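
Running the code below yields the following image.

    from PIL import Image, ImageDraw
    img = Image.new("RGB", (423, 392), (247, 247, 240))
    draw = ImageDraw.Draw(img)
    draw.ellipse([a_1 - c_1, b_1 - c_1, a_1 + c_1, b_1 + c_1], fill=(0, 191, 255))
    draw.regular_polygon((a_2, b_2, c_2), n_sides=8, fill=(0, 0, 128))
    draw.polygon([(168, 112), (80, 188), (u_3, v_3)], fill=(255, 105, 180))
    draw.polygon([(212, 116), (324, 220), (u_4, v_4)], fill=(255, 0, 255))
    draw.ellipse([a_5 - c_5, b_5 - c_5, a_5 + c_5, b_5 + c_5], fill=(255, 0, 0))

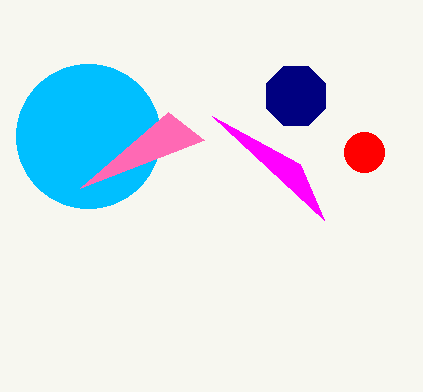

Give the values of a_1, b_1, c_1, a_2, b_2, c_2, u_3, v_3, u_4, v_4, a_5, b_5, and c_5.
a_1 = 88; b_1 = 136; c_1 = 72; a_2 = 296; b_2 = 96; c_2 = 32; u_3 = 204; v_3 = 140; u_4 = 300; v_4 = 164; a_5 = 364; b_5 = 152; c_5 = 20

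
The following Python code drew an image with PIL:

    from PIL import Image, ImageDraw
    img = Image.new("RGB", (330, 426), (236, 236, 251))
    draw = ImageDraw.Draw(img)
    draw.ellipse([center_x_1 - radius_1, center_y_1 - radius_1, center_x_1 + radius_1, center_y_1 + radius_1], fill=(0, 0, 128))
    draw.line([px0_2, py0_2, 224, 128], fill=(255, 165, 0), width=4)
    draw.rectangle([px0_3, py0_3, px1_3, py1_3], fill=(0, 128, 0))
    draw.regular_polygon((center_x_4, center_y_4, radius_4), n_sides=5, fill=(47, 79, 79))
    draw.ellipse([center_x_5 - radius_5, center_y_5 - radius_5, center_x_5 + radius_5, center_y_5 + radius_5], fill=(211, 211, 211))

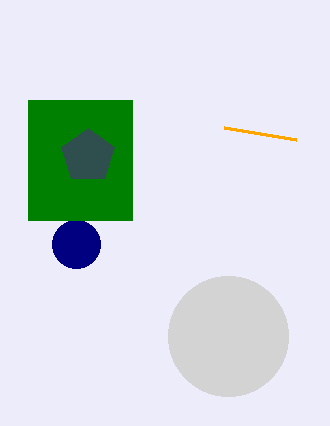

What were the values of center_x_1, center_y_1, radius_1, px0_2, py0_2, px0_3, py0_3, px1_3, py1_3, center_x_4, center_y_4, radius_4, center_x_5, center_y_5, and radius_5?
center_x_1 = 76, center_y_1 = 244, radius_1 = 24, px0_2 = 296, py0_2 = 140, px0_3 = 28, py0_3 = 100, px1_3 = 132, py1_3 = 220, center_x_4 = 88, center_y_4 = 156, radius_4 = 28, center_x_5 = 228, center_y_5 = 336, radius_5 = 60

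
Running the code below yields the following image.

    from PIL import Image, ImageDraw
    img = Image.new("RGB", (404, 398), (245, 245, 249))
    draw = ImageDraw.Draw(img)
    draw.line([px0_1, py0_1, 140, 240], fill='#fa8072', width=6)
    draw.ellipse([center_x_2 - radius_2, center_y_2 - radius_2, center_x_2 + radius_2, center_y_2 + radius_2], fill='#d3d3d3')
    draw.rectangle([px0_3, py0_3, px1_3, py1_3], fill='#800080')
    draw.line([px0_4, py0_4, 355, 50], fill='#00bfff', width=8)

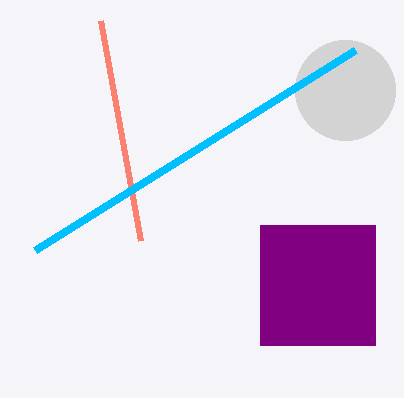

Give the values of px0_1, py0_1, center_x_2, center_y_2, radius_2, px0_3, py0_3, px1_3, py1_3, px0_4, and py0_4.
px0_1 = 100
py0_1 = 20
center_x_2 = 345
center_y_2 = 90
radius_2 = 50
px0_3 = 260
py0_3 = 225
px1_3 = 375
py1_3 = 345
px0_4 = 35
py0_4 = 250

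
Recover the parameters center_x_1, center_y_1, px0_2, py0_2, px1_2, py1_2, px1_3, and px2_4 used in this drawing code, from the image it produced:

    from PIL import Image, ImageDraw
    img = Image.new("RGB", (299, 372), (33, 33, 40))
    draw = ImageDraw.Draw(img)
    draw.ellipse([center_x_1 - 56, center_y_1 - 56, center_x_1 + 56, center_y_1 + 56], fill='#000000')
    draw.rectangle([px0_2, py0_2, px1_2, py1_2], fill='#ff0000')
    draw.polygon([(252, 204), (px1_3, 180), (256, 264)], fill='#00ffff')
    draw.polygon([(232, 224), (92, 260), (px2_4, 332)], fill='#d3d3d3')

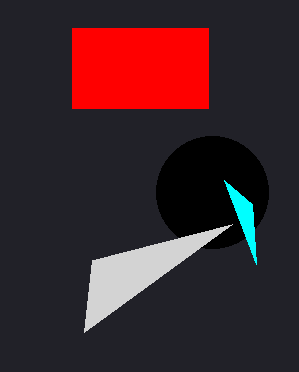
center_x_1 = 212
center_y_1 = 192
px0_2 = 72
py0_2 = 28
px1_2 = 208
py1_2 = 108
px1_3 = 224
px2_4 = 84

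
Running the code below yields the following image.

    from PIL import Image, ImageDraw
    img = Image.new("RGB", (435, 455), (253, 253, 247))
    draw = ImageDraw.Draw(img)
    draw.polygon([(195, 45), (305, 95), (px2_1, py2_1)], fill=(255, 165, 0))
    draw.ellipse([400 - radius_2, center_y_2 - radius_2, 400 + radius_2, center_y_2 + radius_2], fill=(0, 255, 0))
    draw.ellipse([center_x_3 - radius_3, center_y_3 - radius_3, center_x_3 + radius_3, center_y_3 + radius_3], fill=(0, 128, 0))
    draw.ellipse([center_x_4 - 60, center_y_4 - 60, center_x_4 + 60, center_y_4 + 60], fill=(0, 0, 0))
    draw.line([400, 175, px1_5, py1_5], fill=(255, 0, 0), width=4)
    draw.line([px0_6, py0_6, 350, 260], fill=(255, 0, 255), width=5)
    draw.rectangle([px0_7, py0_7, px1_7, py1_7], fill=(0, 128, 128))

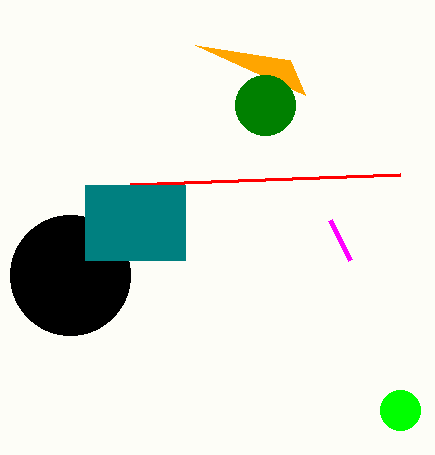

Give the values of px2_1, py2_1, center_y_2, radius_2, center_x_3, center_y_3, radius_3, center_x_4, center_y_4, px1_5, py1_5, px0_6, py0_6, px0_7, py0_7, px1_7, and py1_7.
px2_1 = 290, py2_1 = 60, center_y_2 = 410, radius_2 = 20, center_x_3 = 265, center_y_3 = 105, radius_3 = 30, center_x_4 = 70, center_y_4 = 275, px1_5 = 130, py1_5 = 185, px0_6 = 330, py0_6 = 220, px0_7 = 85, py0_7 = 185, px1_7 = 185, py1_7 = 260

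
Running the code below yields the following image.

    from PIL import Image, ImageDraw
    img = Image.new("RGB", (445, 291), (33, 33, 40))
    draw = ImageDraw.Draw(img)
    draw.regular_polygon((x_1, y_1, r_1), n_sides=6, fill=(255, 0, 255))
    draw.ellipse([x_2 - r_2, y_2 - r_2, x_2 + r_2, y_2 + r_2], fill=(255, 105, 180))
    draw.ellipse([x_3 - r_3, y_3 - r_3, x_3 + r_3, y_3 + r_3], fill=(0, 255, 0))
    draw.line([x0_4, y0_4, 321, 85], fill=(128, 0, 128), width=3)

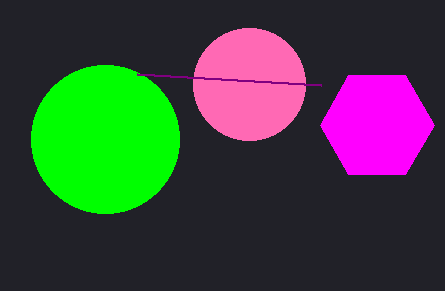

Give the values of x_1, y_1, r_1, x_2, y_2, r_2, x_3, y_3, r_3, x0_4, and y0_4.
x_1 = 377, y_1 = 125, r_1 = 57, x_2 = 249, y_2 = 84, r_2 = 56, x_3 = 105, y_3 = 139, r_3 = 74, x0_4 = 137, y0_4 = 74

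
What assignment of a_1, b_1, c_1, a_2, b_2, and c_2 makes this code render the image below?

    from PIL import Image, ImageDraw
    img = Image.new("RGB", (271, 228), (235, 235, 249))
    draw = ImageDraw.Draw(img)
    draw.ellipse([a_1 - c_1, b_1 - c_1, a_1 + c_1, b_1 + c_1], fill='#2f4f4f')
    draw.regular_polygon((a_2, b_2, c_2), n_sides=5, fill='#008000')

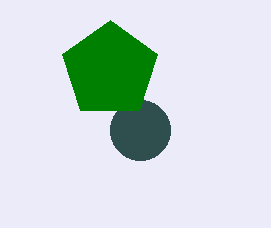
a_1 = 140
b_1 = 130
c_1 = 30
a_2 = 110
b_2 = 70
c_2 = 50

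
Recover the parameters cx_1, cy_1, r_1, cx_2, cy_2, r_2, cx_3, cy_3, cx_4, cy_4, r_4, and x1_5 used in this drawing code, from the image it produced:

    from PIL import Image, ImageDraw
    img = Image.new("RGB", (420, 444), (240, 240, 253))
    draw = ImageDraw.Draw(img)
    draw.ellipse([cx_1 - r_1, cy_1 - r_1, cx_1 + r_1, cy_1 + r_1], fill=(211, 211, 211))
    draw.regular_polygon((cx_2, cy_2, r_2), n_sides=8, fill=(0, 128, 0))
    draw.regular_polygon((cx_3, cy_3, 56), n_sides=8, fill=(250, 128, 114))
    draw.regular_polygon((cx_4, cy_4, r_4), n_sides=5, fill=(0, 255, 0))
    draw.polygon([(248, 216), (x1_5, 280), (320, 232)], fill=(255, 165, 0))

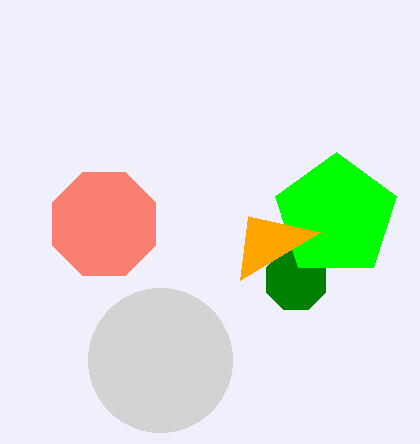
cx_1 = 160; cy_1 = 360; r_1 = 72; cx_2 = 296; cy_2 = 280; r_2 = 32; cx_3 = 104; cy_3 = 224; cx_4 = 336; cy_4 = 216; r_4 = 64; x1_5 = 240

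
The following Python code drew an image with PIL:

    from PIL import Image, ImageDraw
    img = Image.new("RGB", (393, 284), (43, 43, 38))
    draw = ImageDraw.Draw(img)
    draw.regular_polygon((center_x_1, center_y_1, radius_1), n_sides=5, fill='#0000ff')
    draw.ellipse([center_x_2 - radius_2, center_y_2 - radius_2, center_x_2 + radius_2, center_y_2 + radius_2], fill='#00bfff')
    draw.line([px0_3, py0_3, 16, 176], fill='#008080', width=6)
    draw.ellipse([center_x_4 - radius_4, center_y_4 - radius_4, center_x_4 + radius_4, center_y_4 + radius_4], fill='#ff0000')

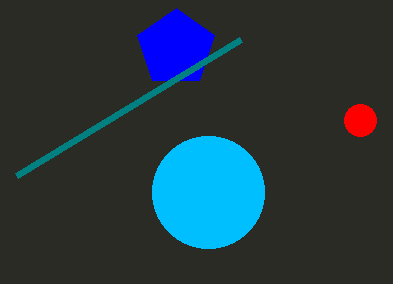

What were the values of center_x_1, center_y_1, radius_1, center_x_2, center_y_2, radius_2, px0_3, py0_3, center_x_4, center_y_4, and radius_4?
center_x_1 = 176
center_y_1 = 48
radius_1 = 40
center_x_2 = 208
center_y_2 = 192
radius_2 = 56
px0_3 = 240
py0_3 = 40
center_x_4 = 360
center_y_4 = 120
radius_4 = 16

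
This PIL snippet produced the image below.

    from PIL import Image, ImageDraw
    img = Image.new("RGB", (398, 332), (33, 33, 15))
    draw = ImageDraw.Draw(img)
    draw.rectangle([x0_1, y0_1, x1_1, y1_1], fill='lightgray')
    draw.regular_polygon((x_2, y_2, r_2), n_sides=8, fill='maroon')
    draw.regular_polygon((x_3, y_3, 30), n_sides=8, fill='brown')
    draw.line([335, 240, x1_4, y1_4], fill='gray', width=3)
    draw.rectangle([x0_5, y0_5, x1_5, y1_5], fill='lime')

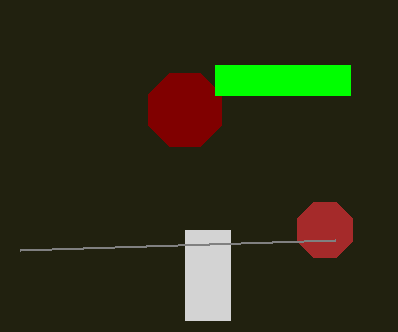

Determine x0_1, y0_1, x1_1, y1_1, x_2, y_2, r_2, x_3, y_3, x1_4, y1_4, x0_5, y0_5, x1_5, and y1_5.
x0_1 = 185
y0_1 = 230
x1_1 = 230
y1_1 = 320
x_2 = 185
y_2 = 110
r_2 = 40
x_3 = 325
y_3 = 230
x1_4 = 20
y1_4 = 250
x0_5 = 215
y0_5 = 65
x1_5 = 350
y1_5 = 95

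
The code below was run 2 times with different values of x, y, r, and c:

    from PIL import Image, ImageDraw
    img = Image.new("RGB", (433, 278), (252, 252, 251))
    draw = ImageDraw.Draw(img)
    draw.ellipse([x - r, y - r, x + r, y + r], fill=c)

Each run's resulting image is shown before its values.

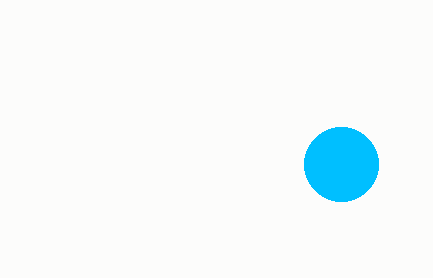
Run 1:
x = 341; y = 164; r = 37; c = 'deepskyblue'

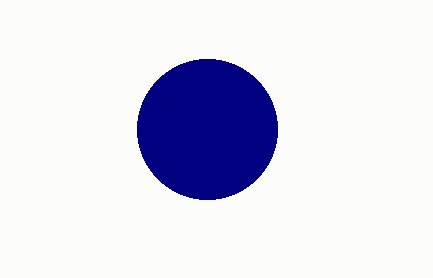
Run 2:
x = 207; y = 129; r = 70; c = 'navy'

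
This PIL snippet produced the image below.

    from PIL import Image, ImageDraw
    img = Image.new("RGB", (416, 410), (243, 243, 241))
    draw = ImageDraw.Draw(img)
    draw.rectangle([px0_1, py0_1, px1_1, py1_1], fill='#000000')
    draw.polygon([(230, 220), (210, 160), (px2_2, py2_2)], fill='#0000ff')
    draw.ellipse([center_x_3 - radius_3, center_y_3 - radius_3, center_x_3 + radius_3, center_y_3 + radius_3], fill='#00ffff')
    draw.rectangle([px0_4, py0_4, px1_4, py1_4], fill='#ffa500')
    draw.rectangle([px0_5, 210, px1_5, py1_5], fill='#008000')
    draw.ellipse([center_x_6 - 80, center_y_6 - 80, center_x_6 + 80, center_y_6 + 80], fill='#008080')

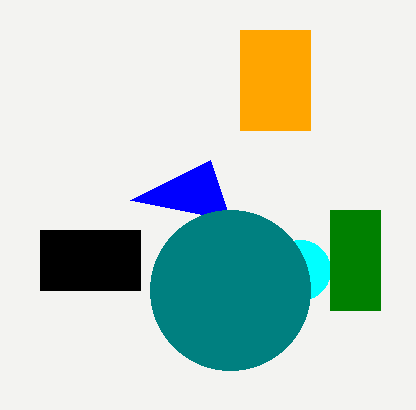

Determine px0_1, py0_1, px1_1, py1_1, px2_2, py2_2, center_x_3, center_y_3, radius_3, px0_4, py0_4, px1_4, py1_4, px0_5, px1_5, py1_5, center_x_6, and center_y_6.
px0_1 = 40; py0_1 = 230; px1_1 = 140; py1_1 = 290; px2_2 = 130; py2_2 = 200; center_x_3 = 300; center_y_3 = 270; radius_3 = 30; px0_4 = 240; py0_4 = 30; px1_4 = 310; py1_4 = 130; px0_5 = 330; px1_5 = 380; py1_5 = 310; center_x_6 = 230; center_y_6 = 290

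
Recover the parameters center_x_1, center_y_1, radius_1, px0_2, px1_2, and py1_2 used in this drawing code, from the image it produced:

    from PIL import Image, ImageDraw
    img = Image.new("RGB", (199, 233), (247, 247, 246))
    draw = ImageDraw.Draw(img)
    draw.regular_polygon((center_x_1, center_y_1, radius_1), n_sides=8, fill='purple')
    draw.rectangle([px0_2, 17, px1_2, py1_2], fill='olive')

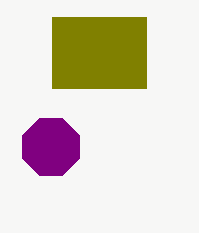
center_x_1 = 51; center_y_1 = 147; radius_1 = 31; px0_2 = 52; px1_2 = 146; py1_2 = 88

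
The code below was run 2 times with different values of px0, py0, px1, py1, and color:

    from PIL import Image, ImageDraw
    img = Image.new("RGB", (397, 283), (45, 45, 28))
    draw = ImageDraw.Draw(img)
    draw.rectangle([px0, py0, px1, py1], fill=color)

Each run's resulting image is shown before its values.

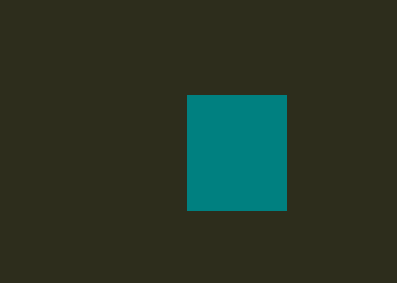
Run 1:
px0 = 187; py0 = 95; px1 = 286; py1 = 210; color = 'teal'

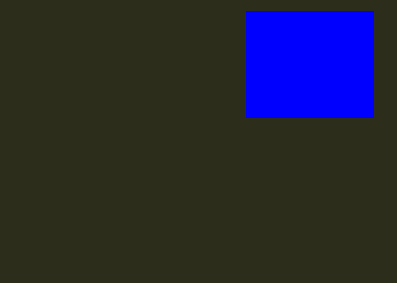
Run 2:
px0 = 246
py0 = 11
px1 = 373
py1 = 117
color = 'blue'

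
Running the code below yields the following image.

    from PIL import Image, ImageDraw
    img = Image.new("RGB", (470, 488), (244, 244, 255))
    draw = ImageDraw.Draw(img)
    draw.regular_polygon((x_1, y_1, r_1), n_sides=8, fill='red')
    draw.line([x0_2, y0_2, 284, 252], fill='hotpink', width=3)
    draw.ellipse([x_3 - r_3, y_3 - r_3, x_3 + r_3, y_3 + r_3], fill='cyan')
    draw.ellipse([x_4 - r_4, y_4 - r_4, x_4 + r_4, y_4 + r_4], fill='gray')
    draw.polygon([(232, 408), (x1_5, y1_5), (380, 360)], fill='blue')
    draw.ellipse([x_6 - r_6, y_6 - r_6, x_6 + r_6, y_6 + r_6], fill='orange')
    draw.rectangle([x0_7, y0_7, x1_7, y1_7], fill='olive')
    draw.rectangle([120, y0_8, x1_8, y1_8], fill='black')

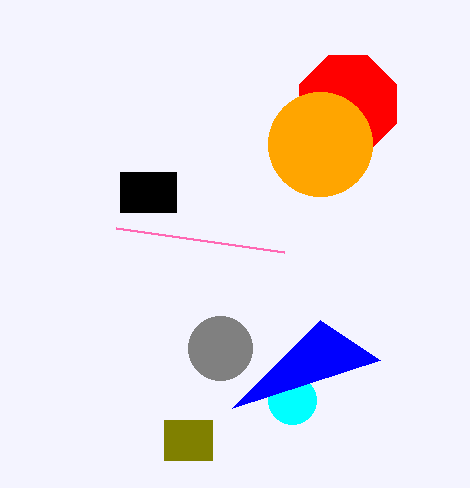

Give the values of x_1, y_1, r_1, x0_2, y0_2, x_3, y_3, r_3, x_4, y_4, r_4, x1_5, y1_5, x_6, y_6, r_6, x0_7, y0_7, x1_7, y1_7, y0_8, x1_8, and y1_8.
x_1 = 348, y_1 = 104, r_1 = 52, x0_2 = 116, y0_2 = 228, x_3 = 292, y_3 = 400, r_3 = 24, x_4 = 220, y_4 = 348, r_4 = 32, x1_5 = 320, y1_5 = 320, x_6 = 320, y_6 = 144, r_6 = 52, x0_7 = 164, y0_7 = 420, x1_7 = 212, y1_7 = 460, y0_8 = 172, x1_8 = 176, y1_8 = 212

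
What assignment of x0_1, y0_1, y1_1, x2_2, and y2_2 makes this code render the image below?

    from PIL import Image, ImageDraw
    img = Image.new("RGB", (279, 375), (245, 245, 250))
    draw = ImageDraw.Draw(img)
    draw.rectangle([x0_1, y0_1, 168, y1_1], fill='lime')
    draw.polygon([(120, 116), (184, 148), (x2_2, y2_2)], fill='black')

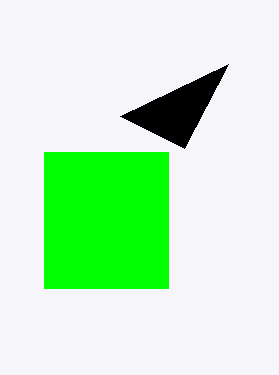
x0_1 = 44
y0_1 = 152
y1_1 = 288
x2_2 = 228
y2_2 = 64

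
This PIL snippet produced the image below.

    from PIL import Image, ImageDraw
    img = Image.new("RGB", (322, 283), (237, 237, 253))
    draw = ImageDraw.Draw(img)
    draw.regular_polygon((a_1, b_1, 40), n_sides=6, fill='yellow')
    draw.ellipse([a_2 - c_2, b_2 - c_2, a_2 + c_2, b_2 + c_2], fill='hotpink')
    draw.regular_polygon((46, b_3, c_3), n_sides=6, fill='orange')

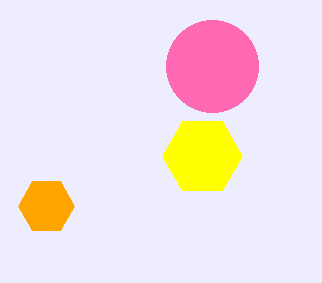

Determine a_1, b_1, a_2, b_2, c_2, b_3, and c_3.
a_1 = 202; b_1 = 156; a_2 = 212; b_2 = 66; c_2 = 46; b_3 = 206; c_3 = 28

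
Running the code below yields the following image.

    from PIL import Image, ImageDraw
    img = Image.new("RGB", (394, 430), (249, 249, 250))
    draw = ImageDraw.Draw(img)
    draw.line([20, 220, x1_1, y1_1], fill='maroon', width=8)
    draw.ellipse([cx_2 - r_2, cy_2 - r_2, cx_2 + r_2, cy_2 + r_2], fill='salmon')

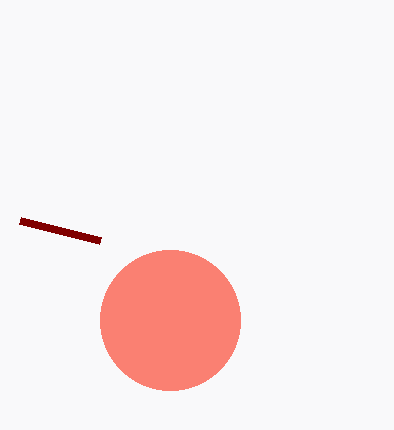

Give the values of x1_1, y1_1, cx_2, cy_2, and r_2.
x1_1 = 100; y1_1 = 240; cx_2 = 170; cy_2 = 320; r_2 = 70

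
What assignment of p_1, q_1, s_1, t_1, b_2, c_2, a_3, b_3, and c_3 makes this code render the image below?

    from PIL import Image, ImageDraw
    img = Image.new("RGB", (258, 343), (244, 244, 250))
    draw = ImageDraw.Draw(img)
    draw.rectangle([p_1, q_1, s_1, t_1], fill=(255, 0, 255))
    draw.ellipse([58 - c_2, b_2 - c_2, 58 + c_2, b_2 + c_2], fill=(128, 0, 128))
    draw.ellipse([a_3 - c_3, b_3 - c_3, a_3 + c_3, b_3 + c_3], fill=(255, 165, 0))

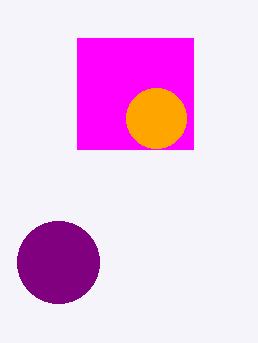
p_1 = 77; q_1 = 38; s_1 = 193; t_1 = 149; b_2 = 262; c_2 = 41; a_3 = 156; b_3 = 118; c_3 = 30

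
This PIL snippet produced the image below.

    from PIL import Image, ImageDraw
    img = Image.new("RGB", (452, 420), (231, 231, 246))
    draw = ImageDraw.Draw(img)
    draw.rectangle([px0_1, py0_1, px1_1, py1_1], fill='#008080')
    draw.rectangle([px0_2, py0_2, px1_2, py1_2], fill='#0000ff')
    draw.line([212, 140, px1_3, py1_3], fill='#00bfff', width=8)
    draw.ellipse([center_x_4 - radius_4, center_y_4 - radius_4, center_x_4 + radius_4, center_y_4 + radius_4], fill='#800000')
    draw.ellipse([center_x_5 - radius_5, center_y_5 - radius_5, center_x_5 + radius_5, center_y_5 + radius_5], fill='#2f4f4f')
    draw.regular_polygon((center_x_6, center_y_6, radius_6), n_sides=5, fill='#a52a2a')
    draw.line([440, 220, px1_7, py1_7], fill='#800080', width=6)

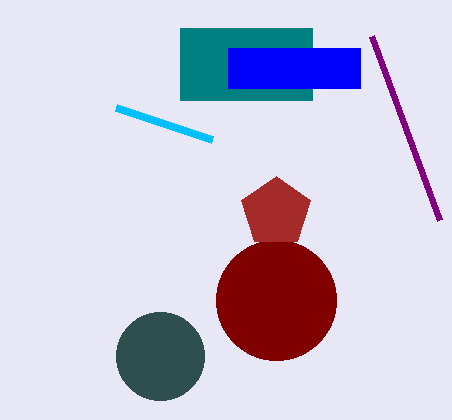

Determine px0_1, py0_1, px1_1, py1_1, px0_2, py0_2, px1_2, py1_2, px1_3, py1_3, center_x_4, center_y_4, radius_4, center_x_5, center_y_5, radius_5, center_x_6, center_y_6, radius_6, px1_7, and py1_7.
px0_1 = 180, py0_1 = 28, px1_1 = 312, py1_1 = 100, px0_2 = 228, py0_2 = 48, px1_2 = 360, py1_2 = 88, px1_3 = 116, py1_3 = 108, center_x_4 = 276, center_y_4 = 300, radius_4 = 60, center_x_5 = 160, center_y_5 = 356, radius_5 = 44, center_x_6 = 276, center_y_6 = 212, radius_6 = 36, px1_7 = 372, py1_7 = 36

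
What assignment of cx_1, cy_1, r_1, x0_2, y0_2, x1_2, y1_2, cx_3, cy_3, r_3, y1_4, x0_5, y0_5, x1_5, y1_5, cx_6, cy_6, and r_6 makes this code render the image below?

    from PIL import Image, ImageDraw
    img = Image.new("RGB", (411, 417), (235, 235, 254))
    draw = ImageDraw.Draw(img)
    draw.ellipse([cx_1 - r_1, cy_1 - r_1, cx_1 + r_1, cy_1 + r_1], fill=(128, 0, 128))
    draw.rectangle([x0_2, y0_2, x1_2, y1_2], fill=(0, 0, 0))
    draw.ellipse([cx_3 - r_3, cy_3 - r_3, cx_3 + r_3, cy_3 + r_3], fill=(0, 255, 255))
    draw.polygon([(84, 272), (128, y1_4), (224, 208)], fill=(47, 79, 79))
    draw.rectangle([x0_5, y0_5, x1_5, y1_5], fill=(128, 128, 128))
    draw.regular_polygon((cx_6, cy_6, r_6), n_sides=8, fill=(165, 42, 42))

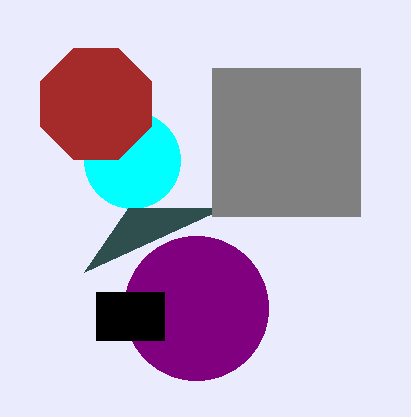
cx_1 = 196, cy_1 = 308, r_1 = 72, x0_2 = 96, y0_2 = 292, x1_2 = 164, y1_2 = 340, cx_3 = 132, cy_3 = 160, r_3 = 48, y1_4 = 208, x0_5 = 212, y0_5 = 68, x1_5 = 360, y1_5 = 216, cx_6 = 96, cy_6 = 104, r_6 = 60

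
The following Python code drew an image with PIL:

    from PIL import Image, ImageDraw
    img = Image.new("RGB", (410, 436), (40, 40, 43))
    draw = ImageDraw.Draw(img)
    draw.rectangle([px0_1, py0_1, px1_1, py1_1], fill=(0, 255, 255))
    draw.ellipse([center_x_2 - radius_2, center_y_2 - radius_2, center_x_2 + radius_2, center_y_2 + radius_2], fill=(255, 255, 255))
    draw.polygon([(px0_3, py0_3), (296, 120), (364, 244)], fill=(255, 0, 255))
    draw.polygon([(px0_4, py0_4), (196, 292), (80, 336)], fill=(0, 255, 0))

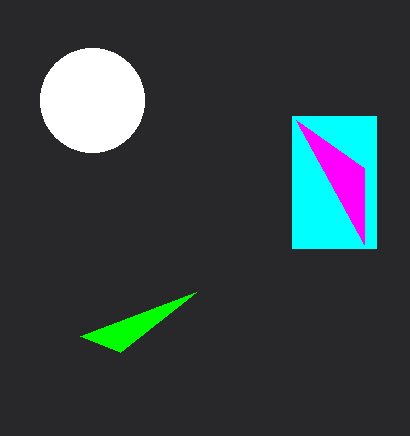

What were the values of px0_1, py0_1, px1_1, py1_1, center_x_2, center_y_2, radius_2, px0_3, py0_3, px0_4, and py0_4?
px0_1 = 292
py0_1 = 116
px1_1 = 376
py1_1 = 248
center_x_2 = 92
center_y_2 = 100
radius_2 = 52
px0_3 = 364
py0_3 = 168
px0_4 = 120
py0_4 = 352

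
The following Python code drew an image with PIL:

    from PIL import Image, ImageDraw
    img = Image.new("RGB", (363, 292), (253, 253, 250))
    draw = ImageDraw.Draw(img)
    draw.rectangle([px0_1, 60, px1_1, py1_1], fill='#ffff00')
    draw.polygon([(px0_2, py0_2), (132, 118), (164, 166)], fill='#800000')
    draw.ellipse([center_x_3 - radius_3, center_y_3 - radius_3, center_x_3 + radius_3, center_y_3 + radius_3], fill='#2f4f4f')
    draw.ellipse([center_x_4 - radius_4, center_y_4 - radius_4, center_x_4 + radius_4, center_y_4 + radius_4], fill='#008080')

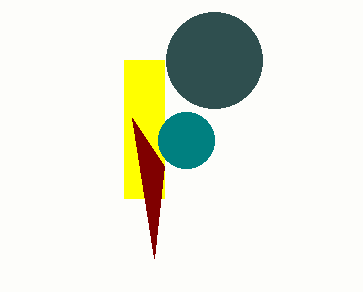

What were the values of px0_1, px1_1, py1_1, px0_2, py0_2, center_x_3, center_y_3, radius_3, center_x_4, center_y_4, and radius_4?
px0_1 = 124, px1_1 = 164, py1_1 = 198, px0_2 = 154, py0_2 = 258, center_x_3 = 214, center_y_3 = 60, radius_3 = 48, center_x_4 = 186, center_y_4 = 140, radius_4 = 28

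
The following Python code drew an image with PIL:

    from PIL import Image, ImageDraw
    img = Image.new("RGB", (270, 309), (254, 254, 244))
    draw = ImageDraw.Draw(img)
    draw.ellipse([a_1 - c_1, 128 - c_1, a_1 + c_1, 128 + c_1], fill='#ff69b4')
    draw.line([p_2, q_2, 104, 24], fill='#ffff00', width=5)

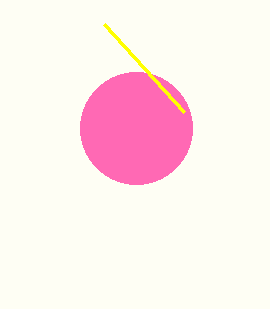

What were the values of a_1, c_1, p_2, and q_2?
a_1 = 136
c_1 = 56
p_2 = 184
q_2 = 112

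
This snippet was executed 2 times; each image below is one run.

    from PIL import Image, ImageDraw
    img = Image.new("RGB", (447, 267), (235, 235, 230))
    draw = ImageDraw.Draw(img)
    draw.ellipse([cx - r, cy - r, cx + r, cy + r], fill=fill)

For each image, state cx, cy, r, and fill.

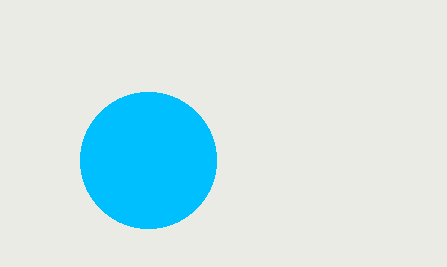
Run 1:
cx = 148; cy = 160; r = 68; fill = 'deepskyblue'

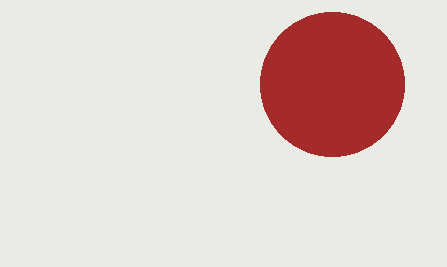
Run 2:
cx = 332
cy = 84
r = 72
fill = 'brown'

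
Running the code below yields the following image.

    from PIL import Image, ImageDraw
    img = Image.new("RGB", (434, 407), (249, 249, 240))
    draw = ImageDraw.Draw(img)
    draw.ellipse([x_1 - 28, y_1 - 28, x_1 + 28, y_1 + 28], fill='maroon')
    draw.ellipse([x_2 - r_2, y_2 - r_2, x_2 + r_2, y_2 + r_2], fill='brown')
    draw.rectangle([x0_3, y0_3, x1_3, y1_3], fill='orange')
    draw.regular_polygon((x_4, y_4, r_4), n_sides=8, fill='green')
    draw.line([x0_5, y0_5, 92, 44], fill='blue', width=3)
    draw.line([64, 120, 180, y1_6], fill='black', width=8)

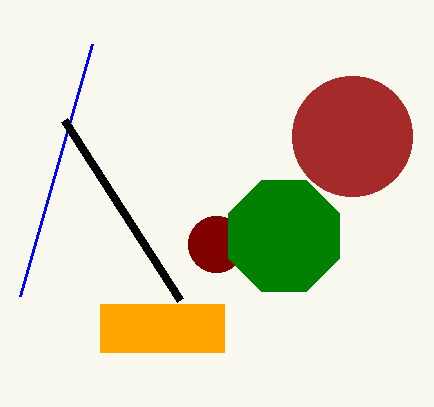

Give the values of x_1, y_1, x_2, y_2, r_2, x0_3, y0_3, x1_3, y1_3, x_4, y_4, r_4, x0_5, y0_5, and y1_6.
x_1 = 216
y_1 = 244
x_2 = 352
y_2 = 136
r_2 = 60
x0_3 = 100
y0_3 = 304
x1_3 = 224
y1_3 = 352
x_4 = 284
y_4 = 236
r_4 = 60
x0_5 = 20
y0_5 = 296
y1_6 = 300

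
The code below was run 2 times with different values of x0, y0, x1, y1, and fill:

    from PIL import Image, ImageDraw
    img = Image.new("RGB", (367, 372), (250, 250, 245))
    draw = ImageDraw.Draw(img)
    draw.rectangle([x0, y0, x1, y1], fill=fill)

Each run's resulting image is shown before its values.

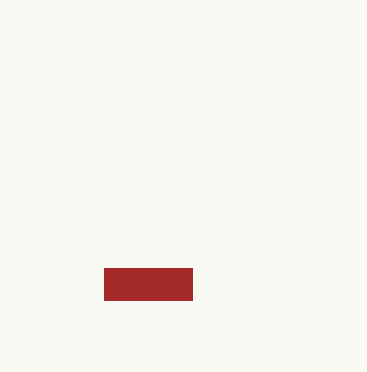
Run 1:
x0 = 104; y0 = 268; x1 = 192; y1 = 300; fill = 'brown'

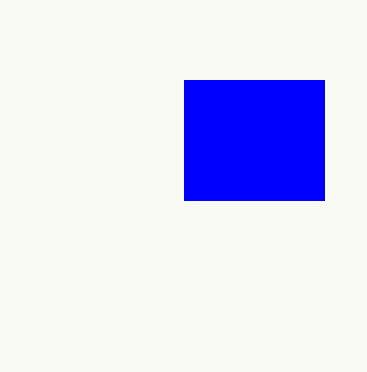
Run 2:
x0 = 184, y0 = 80, x1 = 324, y1 = 200, fill = 'blue'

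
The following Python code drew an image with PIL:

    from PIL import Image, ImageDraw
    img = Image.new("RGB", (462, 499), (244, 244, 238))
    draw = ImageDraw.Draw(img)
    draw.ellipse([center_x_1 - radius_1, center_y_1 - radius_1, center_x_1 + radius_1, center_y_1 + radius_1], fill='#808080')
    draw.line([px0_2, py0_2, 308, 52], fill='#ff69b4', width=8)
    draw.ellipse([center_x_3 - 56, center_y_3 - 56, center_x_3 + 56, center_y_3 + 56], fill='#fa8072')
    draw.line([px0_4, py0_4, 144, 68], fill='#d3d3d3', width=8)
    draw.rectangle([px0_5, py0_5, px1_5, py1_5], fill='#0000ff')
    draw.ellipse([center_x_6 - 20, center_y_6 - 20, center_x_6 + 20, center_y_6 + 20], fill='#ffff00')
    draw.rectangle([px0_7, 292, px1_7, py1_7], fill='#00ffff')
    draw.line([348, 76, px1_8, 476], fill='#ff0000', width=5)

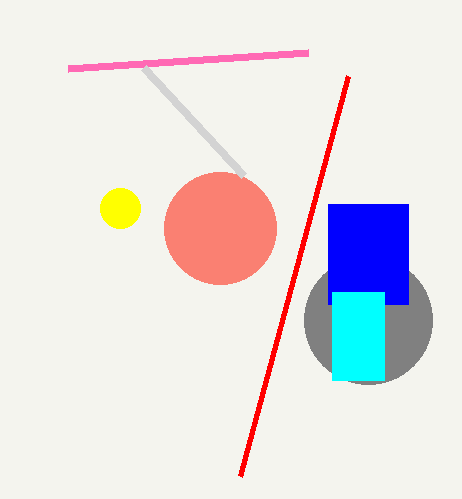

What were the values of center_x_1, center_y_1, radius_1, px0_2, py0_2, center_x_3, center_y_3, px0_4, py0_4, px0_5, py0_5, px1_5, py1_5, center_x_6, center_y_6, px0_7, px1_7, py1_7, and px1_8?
center_x_1 = 368
center_y_1 = 320
radius_1 = 64
px0_2 = 68
py0_2 = 68
center_x_3 = 220
center_y_3 = 228
px0_4 = 244
py0_4 = 176
px0_5 = 328
py0_5 = 204
px1_5 = 408
py1_5 = 304
center_x_6 = 120
center_y_6 = 208
px0_7 = 332
px1_7 = 384
py1_7 = 380
px1_8 = 240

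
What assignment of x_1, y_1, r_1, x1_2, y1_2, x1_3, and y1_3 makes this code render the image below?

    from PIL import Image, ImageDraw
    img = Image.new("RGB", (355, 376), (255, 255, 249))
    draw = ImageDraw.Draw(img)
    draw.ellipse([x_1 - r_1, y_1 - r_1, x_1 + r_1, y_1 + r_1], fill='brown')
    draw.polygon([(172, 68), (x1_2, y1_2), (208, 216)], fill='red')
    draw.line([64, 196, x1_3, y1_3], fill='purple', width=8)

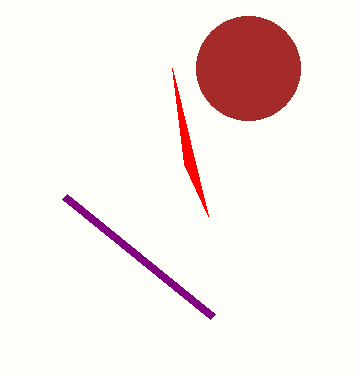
x_1 = 248
y_1 = 68
r_1 = 52
x1_2 = 184
y1_2 = 164
x1_3 = 212
y1_3 = 316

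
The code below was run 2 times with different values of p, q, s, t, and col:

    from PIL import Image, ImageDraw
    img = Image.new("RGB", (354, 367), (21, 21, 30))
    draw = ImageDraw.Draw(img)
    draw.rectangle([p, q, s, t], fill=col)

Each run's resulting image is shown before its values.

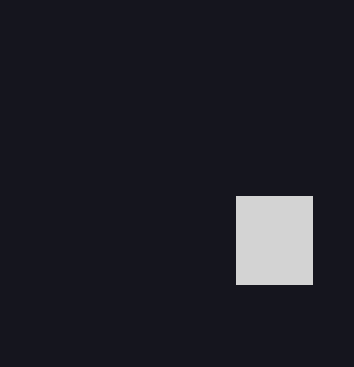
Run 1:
p = 236; q = 196; s = 312; t = 284; col = 'lightgray'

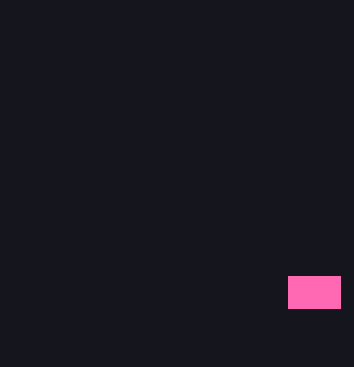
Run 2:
p = 288, q = 276, s = 340, t = 308, col = 'hotpink'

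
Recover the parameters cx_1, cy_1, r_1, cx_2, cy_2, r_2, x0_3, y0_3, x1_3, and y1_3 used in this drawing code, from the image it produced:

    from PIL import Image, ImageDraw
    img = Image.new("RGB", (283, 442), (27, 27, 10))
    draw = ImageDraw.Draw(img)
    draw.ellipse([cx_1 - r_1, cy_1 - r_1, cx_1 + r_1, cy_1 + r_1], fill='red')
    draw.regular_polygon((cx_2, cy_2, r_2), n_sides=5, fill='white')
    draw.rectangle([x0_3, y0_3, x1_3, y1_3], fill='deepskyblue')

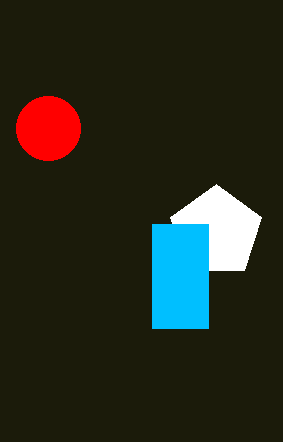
cx_1 = 48
cy_1 = 128
r_1 = 32
cx_2 = 216
cy_2 = 232
r_2 = 48
x0_3 = 152
y0_3 = 224
x1_3 = 208
y1_3 = 328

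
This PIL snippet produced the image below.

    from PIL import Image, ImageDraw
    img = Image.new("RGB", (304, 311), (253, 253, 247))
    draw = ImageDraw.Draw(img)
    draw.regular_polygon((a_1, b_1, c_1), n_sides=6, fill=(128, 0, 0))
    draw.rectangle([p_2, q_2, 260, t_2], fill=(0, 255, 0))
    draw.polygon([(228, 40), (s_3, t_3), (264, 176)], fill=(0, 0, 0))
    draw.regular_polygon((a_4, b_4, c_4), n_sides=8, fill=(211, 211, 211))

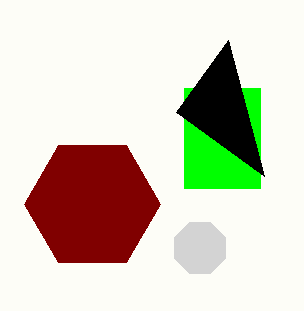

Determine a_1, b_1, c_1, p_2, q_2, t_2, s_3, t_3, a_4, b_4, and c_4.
a_1 = 92; b_1 = 204; c_1 = 68; p_2 = 184; q_2 = 88; t_2 = 188; s_3 = 176; t_3 = 112; a_4 = 200; b_4 = 248; c_4 = 28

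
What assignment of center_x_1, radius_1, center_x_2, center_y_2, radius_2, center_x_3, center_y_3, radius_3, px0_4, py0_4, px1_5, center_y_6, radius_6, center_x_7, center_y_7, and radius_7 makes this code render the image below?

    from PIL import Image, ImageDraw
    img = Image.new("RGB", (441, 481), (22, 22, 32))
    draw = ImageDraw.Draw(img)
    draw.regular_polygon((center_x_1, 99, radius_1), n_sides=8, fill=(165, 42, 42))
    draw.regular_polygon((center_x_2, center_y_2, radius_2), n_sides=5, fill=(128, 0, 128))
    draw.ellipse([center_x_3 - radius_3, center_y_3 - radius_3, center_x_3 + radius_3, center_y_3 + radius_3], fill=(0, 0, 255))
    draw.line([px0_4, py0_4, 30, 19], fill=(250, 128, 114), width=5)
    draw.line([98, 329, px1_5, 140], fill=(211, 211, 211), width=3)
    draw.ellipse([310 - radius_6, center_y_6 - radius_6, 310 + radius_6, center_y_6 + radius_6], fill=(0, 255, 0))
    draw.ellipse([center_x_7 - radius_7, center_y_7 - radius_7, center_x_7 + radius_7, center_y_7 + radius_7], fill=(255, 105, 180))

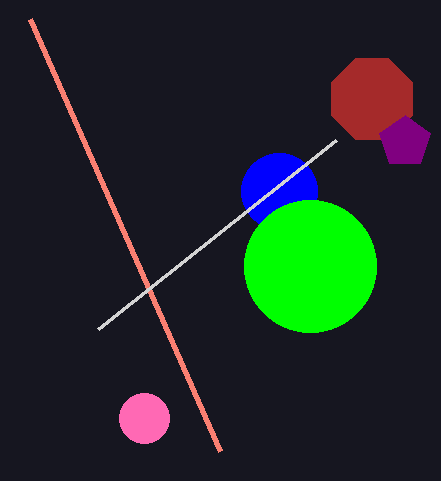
center_x_1 = 372, radius_1 = 44, center_x_2 = 405, center_y_2 = 142, radius_2 = 27, center_x_3 = 279, center_y_3 = 191, radius_3 = 38, px0_4 = 220, py0_4 = 451, px1_5 = 336, center_y_6 = 266, radius_6 = 66, center_x_7 = 144, center_y_7 = 418, radius_7 = 25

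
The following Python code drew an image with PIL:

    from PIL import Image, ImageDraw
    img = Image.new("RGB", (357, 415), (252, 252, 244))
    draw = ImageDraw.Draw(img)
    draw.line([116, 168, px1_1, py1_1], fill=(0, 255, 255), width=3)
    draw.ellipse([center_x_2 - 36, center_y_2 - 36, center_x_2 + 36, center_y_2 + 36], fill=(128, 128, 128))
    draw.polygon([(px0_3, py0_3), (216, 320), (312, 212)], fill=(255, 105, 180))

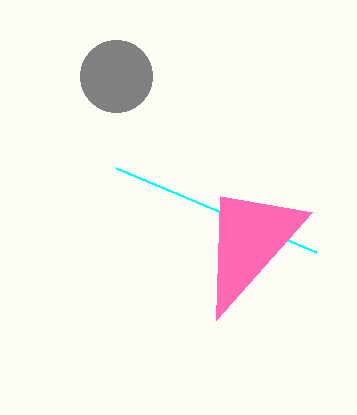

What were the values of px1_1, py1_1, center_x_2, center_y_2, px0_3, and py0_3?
px1_1 = 316
py1_1 = 252
center_x_2 = 116
center_y_2 = 76
px0_3 = 220
py0_3 = 196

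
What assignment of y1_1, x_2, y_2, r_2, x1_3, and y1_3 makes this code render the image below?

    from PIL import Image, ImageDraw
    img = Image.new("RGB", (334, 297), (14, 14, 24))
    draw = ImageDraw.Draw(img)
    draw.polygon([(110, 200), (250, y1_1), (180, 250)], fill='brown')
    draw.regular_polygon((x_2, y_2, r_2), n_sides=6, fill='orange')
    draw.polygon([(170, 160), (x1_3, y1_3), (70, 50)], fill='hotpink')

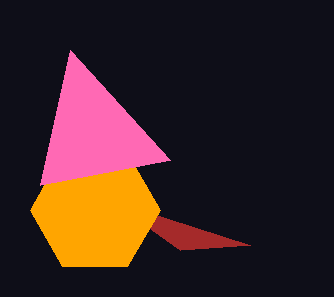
y1_1 = 245, x_2 = 95, y_2 = 210, r_2 = 65, x1_3 = 40, y1_3 = 185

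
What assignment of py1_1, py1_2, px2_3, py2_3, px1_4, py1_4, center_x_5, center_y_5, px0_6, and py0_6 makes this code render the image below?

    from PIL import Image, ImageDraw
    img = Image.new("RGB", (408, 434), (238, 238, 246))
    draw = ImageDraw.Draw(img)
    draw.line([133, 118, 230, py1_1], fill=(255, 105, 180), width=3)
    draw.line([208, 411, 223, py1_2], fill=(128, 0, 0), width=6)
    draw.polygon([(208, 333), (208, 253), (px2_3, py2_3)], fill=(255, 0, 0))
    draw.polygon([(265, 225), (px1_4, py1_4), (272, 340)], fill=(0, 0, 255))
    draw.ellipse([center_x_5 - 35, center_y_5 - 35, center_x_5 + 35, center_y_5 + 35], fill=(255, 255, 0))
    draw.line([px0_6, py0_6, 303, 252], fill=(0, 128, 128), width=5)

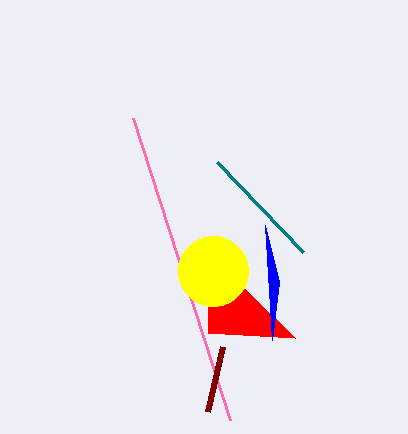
py1_1 = 420; py1_2 = 346; px2_3 = 295; py2_3 = 338; px1_4 = 279; py1_4 = 282; center_x_5 = 213; center_y_5 = 271; px0_6 = 217; py0_6 = 162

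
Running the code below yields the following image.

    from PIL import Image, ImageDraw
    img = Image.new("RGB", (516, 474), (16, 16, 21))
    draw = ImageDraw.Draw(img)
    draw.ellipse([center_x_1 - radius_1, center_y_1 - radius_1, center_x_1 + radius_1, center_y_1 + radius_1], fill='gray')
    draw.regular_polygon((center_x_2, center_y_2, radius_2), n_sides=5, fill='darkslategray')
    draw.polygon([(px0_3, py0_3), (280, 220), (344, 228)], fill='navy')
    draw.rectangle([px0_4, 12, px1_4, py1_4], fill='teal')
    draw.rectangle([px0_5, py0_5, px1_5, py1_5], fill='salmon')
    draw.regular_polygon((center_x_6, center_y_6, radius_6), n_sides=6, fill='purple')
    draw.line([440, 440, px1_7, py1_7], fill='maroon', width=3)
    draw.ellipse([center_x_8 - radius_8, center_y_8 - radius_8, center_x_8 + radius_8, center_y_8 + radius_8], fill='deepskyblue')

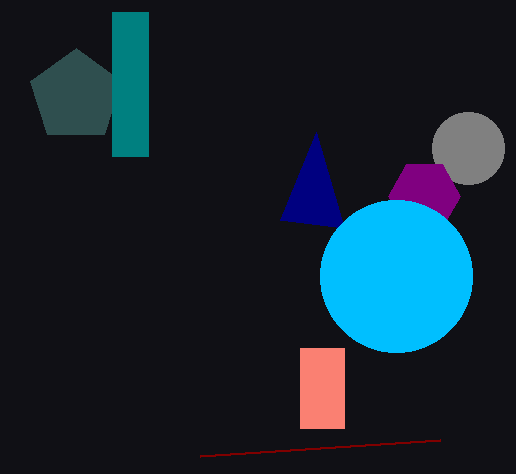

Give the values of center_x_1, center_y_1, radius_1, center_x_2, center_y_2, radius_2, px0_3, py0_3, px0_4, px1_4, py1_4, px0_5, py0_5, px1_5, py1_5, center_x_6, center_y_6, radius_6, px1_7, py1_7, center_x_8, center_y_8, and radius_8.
center_x_1 = 468
center_y_1 = 148
radius_1 = 36
center_x_2 = 76
center_y_2 = 96
radius_2 = 48
px0_3 = 316
py0_3 = 132
px0_4 = 112
px1_4 = 148
py1_4 = 156
px0_5 = 300
py0_5 = 348
px1_5 = 344
py1_5 = 428
center_x_6 = 424
center_y_6 = 196
radius_6 = 36
px1_7 = 200
py1_7 = 456
center_x_8 = 396
center_y_8 = 276
radius_8 = 76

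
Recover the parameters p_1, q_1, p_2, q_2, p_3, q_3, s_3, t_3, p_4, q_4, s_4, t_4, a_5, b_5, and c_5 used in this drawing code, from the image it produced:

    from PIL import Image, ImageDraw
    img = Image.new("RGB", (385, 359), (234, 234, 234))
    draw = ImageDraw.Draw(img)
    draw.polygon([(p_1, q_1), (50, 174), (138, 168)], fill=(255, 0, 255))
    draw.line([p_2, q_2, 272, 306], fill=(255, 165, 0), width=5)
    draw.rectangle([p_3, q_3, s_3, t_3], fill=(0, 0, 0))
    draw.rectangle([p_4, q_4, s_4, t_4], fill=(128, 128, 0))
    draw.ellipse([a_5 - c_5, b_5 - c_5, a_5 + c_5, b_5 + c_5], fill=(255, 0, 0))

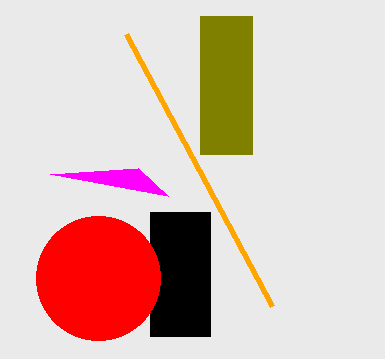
p_1 = 168
q_1 = 196
p_2 = 126
q_2 = 34
p_3 = 150
q_3 = 212
s_3 = 210
t_3 = 336
p_4 = 200
q_4 = 16
s_4 = 252
t_4 = 154
a_5 = 98
b_5 = 278
c_5 = 62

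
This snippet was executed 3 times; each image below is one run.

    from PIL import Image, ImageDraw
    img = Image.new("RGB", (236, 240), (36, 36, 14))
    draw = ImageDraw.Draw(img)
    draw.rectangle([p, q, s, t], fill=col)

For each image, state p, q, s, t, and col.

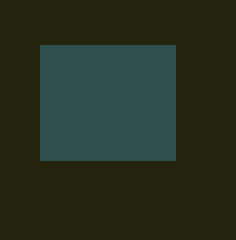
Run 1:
p = 40; q = 45; s = 175; t = 160; col = 'darkslategray'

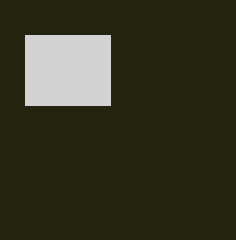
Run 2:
p = 25
q = 35
s = 110
t = 105
col = 'lightgray'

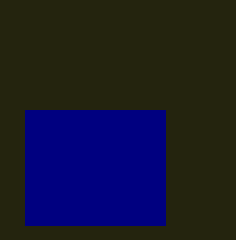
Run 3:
p = 25; q = 110; s = 165; t = 225; col = 'navy'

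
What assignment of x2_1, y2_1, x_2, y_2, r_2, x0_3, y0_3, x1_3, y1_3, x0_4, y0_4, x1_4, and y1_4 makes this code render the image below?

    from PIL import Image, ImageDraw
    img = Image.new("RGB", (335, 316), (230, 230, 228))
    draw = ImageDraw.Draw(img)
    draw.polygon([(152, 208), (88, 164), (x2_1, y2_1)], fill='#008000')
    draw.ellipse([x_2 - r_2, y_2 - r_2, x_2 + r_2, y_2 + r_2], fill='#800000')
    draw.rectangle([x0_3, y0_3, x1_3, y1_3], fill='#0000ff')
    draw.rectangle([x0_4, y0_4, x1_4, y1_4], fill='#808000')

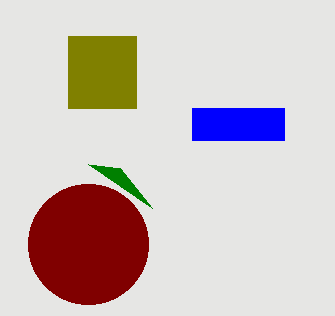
x2_1 = 120, y2_1 = 168, x_2 = 88, y_2 = 244, r_2 = 60, x0_3 = 192, y0_3 = 108, x1_3 = 284, y1_3 = 140, x0_4 = 68, y0_4 = 36, x1_4 = 136, y1_4 = 108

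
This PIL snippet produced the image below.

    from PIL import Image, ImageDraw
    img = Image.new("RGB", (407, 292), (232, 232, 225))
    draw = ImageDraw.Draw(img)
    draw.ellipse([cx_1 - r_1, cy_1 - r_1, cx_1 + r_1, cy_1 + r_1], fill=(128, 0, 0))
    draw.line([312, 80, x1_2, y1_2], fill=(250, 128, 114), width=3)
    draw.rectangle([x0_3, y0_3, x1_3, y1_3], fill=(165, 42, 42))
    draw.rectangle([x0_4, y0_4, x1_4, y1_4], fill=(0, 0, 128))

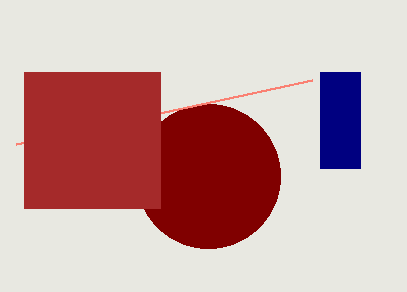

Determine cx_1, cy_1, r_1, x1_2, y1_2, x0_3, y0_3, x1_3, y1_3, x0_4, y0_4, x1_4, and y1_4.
cx_1 = 208; cy_1 = 176; r_1 = 72; x1_2 = 16; y1_2 = 144; x0_3 = 24; y0_3 = 72; x1_3 = 160; y1_3 = 208; x0_4 = 320; y0_4 = 72; x1_4 = 360; y1_4 = 168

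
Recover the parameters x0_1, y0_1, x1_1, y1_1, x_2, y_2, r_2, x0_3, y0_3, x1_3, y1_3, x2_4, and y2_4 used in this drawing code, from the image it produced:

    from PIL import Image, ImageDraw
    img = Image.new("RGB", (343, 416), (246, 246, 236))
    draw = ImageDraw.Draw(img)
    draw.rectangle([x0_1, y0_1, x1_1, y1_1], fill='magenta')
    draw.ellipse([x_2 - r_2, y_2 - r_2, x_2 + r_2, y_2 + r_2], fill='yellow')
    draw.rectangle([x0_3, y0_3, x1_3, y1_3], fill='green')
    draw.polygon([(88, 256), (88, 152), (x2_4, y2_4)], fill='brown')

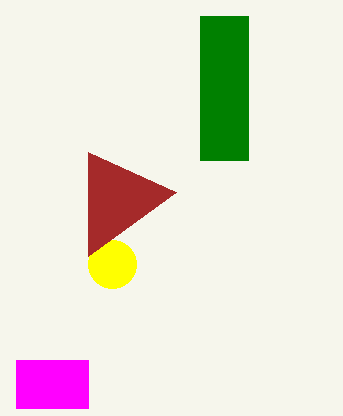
x0_1 = 16
y0_1 = 360
x1_1 = 88
y1_1 = 408
x_2 = 112
y_2 = 264
r_2 = 24
x0_3 = 200
y0_3 = 16
x1_3 = 248
y1_3 = 160
x2_4 = 176
y2_4 = 192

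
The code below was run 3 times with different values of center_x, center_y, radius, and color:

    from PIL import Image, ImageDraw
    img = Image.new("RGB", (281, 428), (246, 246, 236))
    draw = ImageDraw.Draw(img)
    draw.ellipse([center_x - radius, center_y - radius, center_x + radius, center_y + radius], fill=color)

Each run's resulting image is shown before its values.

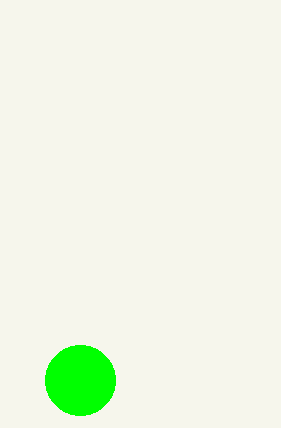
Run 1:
center_x = 80
center_y = 380
radius = 35
color = 'lime'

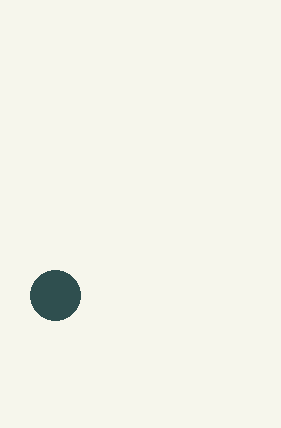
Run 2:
center_x = 55, center_y = 295, radius = 25, color = 'darkslategray'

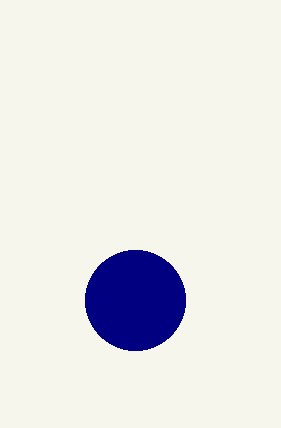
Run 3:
center_x = 135; center_y = 300; radius = 50; color = 'navy'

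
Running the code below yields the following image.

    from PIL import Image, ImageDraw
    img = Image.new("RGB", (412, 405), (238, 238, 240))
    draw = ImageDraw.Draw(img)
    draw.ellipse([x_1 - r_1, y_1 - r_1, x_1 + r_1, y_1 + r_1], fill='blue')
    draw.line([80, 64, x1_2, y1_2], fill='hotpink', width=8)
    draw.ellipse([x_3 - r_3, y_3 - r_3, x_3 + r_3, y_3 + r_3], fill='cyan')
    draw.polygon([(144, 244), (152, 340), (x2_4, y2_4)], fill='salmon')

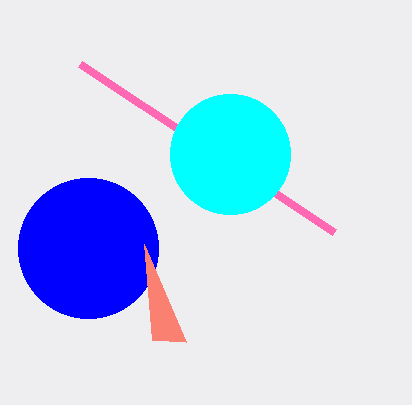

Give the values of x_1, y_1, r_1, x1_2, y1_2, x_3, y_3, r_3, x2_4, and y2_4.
x_1 = 88
y_1 = 248
r_1 = 70
x1_2 = 334
y1_2 = 232
x_3 = 230
y_3 = 154
r_3 = 60
x2_4 = 186
y2_4 = 342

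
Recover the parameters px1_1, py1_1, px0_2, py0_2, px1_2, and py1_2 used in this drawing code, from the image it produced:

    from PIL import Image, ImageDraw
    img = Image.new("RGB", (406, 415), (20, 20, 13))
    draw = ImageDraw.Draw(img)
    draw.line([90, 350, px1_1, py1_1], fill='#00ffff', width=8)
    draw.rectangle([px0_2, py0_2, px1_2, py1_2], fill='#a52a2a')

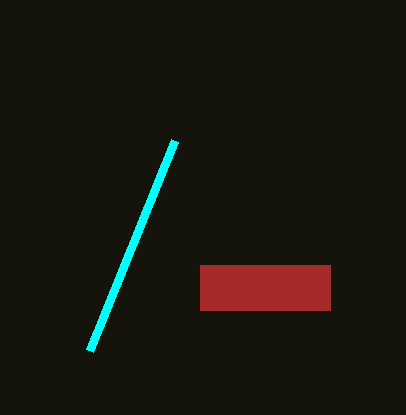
px1_1 = 175
py1_1 = 140
px0_2 = 200
py0_2 = 265
px1_2 = 330
py1_2 = 310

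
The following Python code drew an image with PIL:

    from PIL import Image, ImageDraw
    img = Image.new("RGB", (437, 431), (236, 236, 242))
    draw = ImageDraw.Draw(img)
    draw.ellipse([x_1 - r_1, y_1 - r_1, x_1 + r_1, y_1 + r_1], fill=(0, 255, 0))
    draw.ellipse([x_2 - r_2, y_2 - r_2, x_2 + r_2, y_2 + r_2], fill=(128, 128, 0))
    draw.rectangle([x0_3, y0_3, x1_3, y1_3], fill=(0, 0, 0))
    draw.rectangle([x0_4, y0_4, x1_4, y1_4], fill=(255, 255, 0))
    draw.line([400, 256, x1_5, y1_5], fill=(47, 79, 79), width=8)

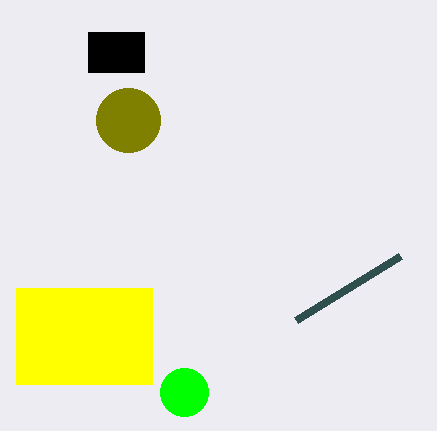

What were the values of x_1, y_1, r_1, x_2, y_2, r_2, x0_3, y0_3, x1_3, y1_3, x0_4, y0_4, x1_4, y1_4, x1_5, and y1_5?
x_1 = 184; y_1 = 392; r_1 = 24; x_2 = 128; y_2 = 120; r_2 = 32; x0_3 = 88; y0_3 = 32; x1_3 = 144; y1_3 = 72; x0_4 = 16; y0_4 = 288; x1_4 = 152; y1_4 = 384; x1_5 = 296; y1_5 = 320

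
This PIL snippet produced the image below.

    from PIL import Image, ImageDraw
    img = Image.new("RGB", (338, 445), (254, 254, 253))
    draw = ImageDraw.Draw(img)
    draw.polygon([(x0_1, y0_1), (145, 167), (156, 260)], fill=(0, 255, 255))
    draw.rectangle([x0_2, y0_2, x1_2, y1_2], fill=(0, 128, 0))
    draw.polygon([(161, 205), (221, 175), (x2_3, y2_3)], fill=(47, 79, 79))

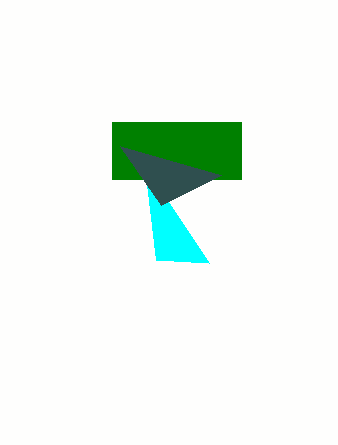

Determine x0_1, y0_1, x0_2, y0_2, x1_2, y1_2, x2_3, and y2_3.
x0_1 = 209; y0_1 = 263; x0_2 = 112; y0_2 = 122; x1_2 = 241; y1_2 = 179; x2_3 = 120; y2_3 = 146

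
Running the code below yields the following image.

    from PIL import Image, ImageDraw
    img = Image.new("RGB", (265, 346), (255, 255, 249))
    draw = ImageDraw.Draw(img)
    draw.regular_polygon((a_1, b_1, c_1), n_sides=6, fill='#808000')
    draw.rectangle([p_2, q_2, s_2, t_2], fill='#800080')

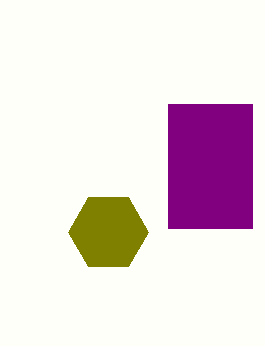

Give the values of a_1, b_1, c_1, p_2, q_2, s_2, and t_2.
a_1 = 108, b_1 = 232, c_1 = 40, p_2 = 168, q_2 = 104, s_2 = 252, t_2 = 228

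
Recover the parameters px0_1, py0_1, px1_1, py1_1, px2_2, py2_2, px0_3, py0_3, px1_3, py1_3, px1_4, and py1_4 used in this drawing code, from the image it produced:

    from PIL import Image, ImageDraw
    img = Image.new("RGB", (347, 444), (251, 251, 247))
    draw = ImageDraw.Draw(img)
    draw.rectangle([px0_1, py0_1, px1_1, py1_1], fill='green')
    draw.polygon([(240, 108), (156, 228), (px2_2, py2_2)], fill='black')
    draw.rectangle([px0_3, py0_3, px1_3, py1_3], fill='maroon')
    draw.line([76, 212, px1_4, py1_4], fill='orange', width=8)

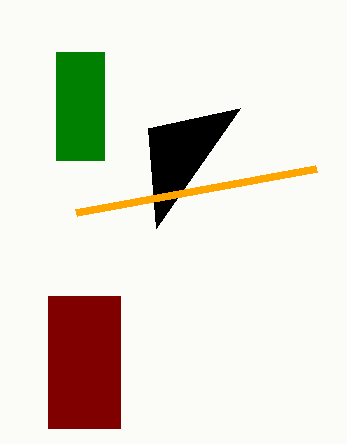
px0_1 = 56
py0_1 = 52
px1_1 = 104
py1_1 = 160
px2_2 = 148
py2_2 = 128
px0_3 = 48
py0_3 = 296
px1_3 = 120
py1_3 = 428
px1_4 = 316
py1_4 = 168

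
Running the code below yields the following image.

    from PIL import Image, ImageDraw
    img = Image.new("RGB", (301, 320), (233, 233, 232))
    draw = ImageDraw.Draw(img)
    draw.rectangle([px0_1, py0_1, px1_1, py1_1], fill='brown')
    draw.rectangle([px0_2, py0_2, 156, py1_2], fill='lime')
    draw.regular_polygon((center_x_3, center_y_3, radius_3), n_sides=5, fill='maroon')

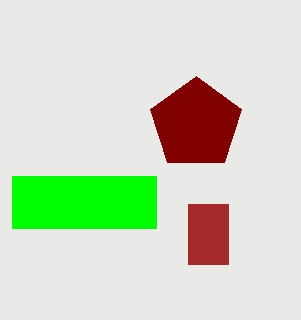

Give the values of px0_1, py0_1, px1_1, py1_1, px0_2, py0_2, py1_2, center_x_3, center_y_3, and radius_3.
px0_1 = 188
py0_1 = 204
px1_1 = 228
py1_1 = 264
px0_2 = 12
py0_2 = 176
py1_2 = 228
center_x_3 = 196
center_y_3 = 124
radius_3 = 48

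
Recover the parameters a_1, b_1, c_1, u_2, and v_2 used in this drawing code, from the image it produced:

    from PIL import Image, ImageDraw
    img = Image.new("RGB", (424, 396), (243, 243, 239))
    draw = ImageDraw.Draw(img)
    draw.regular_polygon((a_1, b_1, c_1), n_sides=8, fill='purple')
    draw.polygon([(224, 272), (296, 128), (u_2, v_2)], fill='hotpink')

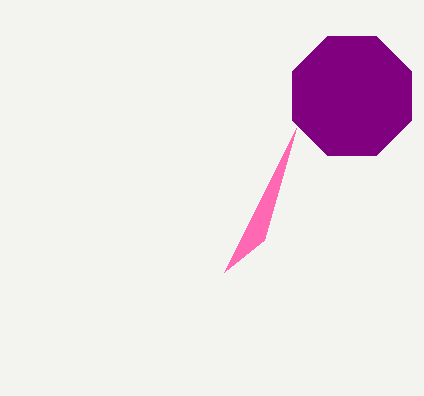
a_1 = 352, b_1 = 96, c_1 = 64, u_2 = 264, v_2 = 240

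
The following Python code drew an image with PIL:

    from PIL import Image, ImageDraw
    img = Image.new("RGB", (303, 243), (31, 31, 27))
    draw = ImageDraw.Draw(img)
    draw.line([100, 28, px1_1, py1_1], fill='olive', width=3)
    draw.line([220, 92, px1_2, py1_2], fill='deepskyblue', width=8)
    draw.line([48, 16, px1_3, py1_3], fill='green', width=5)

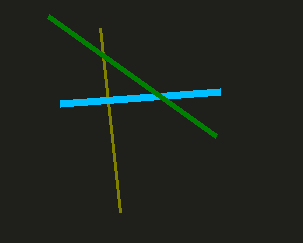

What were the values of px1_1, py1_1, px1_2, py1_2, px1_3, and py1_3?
px1_1 = 120, py1_1 = 212, px1_2 = 60, py1_2 = 104, px1_3 = 216, py1_3 = 136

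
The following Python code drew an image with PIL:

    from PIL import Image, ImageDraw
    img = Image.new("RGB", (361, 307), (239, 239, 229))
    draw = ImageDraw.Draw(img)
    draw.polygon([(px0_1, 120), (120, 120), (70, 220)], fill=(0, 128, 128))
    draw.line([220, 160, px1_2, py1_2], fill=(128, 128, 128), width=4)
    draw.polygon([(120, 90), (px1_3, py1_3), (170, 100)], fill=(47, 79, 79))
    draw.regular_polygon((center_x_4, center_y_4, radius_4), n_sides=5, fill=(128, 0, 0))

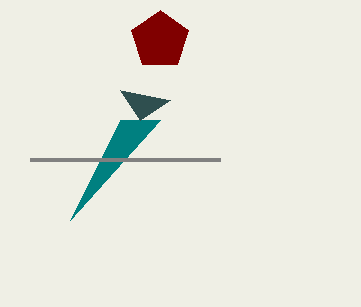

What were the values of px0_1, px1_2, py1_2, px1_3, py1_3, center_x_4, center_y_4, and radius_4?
px0_1 = 160
px1_2 = 30
py1_2 = 160
px1_3 = 140
py1_3 = 120
center_x_4 = 160
center_y_4 = 40
radius_4 = 30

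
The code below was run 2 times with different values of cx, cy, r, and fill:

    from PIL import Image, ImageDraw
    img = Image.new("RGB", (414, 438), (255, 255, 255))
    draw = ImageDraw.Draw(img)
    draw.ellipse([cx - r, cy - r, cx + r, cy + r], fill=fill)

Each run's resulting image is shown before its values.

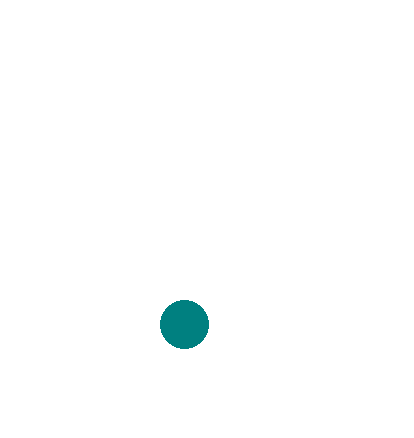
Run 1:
cx = 184
cy = 324
r = 24
fill = 'teal'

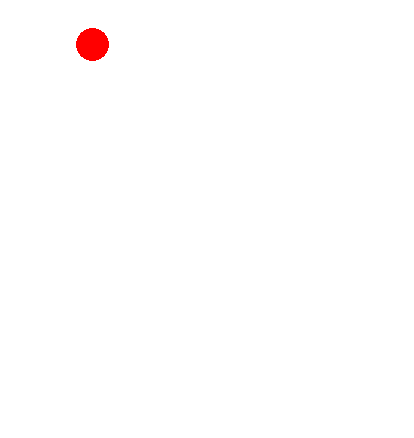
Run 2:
cx = 92; cy = 44; r = 16; fill = 'red'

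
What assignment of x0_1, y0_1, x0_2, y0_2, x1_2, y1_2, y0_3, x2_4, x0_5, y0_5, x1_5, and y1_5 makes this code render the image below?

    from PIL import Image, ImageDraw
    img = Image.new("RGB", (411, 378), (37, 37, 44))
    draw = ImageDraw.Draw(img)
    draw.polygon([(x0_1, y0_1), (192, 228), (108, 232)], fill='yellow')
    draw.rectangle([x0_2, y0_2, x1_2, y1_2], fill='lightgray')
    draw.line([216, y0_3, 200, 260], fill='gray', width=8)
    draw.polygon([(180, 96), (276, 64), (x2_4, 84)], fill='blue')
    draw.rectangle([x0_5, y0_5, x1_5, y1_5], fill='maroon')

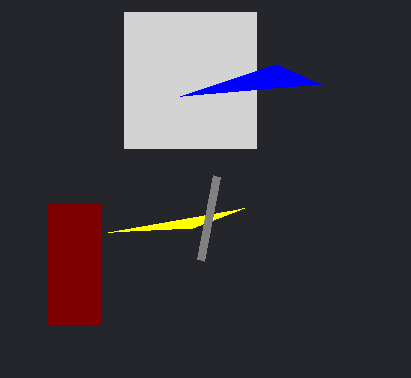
x0_1 = 244; y0_1 = 208; x0_2 = 124; y0_2 = 12; x1_2 = 256; y1_2 = 148; y0_3 = 176; x2_4 = 320; x0_5 = 48; y0_5 = 204; x1_5 = 100; y1_5 = 324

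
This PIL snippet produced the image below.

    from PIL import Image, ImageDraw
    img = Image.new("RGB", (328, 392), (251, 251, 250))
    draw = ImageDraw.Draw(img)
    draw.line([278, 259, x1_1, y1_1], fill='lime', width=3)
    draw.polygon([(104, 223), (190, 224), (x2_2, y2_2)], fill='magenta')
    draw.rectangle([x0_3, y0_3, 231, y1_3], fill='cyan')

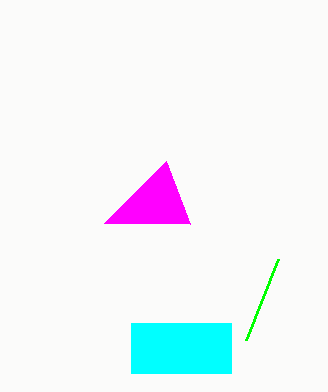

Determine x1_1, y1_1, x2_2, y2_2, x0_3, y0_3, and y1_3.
x1_1 = 246, y1_1 = 340, x2_2 = 166, y2_2 = 161, x0_3 = 131, y0_3 = 323, y1_3 = 373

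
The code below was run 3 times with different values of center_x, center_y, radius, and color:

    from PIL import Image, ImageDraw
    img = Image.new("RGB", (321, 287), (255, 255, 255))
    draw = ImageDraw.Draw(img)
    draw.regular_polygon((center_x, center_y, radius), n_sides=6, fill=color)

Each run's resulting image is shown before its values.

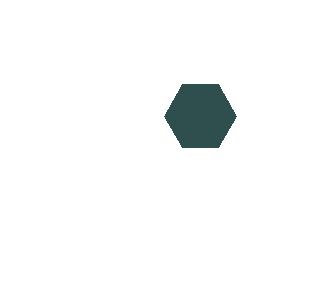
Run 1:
center_x = 200; center_y = 116; radius = 36; color = 'darkslategray'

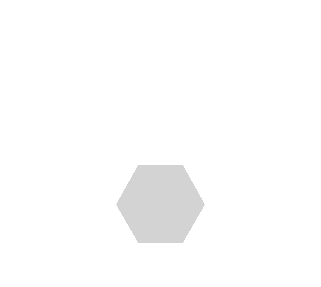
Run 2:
center_x = 160; center_y = 204; radius = 44; color = 'lightgray'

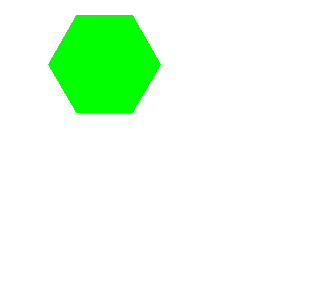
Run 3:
center_x = 104
center_y = 64
radius = 56
color = 'lime'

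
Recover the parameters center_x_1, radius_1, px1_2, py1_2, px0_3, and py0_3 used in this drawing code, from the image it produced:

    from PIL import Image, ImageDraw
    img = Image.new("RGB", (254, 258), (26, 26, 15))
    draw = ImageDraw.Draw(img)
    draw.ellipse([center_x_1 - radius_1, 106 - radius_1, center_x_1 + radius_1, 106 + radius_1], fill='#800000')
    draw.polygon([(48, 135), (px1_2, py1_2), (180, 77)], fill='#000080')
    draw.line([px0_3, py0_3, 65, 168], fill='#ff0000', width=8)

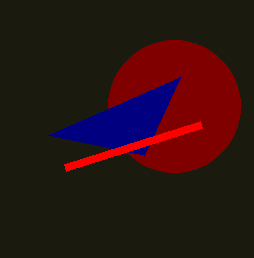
center_x_1 = 174
radius_1 = 66
px1_2 = 144
py1_2 = 155
px0_3 = 201
py0_3 = 125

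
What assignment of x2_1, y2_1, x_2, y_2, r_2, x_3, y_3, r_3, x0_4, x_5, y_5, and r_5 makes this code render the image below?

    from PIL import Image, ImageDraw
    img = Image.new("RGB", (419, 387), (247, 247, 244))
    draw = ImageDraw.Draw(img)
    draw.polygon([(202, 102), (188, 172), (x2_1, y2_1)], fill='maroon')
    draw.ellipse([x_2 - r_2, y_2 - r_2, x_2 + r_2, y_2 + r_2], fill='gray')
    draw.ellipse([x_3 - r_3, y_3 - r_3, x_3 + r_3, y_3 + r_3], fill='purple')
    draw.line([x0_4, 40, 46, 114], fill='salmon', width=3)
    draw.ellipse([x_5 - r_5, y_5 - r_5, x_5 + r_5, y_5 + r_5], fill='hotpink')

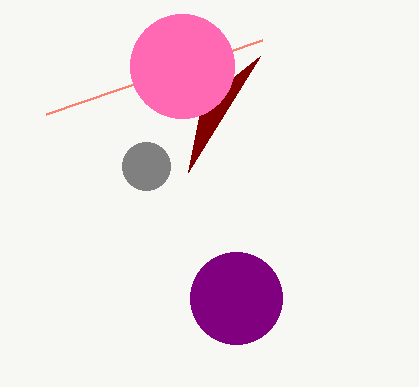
x2_1 = 260
y2_1 = 56
x_2 = 146
y_2 = 166
r_2 = 24
x_3 = 236
y_3 = 298
r_3 = 46
x0_4 = 262
x_5 = 182
y_5 = 66
r_5 = 52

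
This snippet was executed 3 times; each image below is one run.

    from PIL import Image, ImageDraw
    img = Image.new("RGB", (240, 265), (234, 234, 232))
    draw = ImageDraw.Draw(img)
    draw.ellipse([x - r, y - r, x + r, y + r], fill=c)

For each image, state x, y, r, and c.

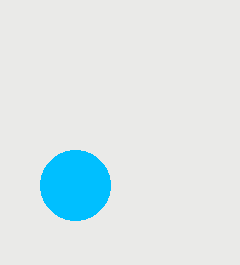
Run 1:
x = 75, y = 185, r = 35, c = 'deepskyblue'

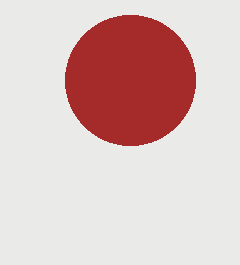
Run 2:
x = 130, y = 80, r = 65, c = 'brown'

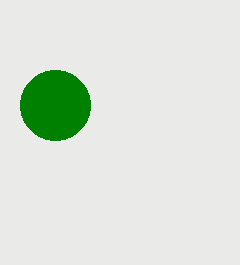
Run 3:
x = 55, y = 105, r = 35, c = 'green'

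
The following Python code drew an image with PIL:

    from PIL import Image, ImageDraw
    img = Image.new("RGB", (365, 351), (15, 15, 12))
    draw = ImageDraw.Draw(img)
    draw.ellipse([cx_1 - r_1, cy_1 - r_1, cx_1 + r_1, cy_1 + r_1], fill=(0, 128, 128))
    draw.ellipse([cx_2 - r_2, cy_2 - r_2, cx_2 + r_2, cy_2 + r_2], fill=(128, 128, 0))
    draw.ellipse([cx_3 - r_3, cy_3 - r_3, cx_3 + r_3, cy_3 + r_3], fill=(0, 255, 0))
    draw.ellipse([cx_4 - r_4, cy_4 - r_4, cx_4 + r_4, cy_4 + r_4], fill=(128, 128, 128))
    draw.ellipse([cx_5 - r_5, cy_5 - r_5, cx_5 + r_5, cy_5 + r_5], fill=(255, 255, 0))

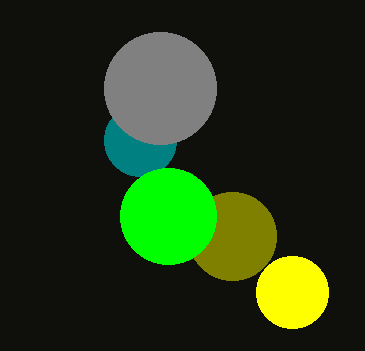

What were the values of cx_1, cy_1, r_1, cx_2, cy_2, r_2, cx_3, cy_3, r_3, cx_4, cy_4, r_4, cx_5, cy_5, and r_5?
cx_1 = 140
cy_1 = 140
r_1 = 36
cx_2 = 232
cy_2 = 236
r_2 = 44
cx_3 = 168
cy_3 = 216
r_3 = 48
cx_4 = 160
cy_4 = 88
r_4 = 56
cx_5 = 292
cy_5 = 292
r_5 = 36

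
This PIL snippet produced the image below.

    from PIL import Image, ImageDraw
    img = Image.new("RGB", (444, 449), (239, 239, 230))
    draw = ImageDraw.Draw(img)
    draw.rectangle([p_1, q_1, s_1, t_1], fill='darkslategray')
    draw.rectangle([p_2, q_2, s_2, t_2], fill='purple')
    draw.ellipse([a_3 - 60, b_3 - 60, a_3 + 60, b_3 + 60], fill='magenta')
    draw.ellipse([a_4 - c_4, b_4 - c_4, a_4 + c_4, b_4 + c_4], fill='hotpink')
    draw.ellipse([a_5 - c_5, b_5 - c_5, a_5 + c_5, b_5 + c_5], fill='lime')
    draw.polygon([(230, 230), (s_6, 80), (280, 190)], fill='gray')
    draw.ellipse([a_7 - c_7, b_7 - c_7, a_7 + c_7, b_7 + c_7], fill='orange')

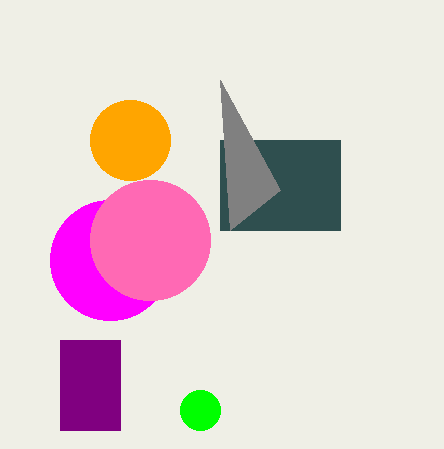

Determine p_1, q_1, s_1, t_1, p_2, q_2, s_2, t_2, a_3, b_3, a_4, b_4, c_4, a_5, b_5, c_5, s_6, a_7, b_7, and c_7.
p_1 = 220, q_1 = 140, s_1 = 340, t_1 = 230, p_2 = 60, q_2 = 340, s_2 = 120, t_2 = 430, a_3 = 110, b_3 = 260, a_4 = 150, b_4 = 240, c_4 = 60, a_5 = 200, b_5 = 410, c_5 = 20, s_6 = 220, a_7 = 130, b_7 = 140, c_7 = 40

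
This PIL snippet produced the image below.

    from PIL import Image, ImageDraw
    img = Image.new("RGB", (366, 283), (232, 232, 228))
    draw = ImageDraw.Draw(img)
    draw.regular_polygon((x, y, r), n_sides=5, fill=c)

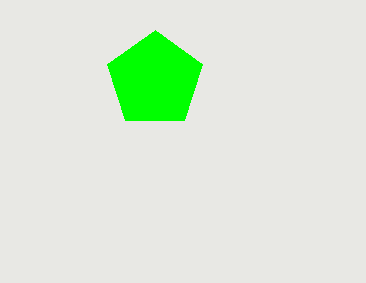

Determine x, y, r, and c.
x = 155; y = 80; r = 50; c = 'lime'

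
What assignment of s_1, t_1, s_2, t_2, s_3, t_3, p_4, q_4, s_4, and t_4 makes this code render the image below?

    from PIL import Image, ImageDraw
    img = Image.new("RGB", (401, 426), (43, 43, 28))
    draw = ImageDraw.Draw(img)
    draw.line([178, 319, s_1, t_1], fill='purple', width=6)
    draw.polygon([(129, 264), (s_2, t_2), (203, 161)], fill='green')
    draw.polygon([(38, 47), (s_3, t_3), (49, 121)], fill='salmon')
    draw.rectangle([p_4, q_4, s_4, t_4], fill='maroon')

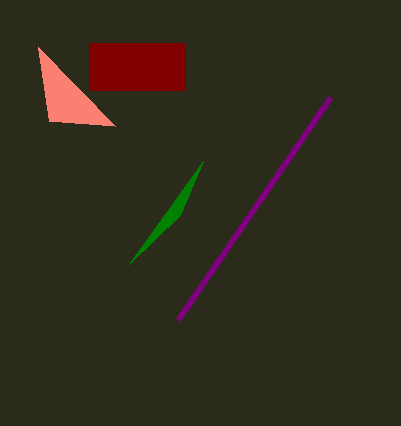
s_1 = 330, t_1 = 97, s_2 = 180, t_2 = 215, s_3 = 115, t_3 = 126, p_4 = 89, q_4 = 43, s_4 = 185, t_4 = 90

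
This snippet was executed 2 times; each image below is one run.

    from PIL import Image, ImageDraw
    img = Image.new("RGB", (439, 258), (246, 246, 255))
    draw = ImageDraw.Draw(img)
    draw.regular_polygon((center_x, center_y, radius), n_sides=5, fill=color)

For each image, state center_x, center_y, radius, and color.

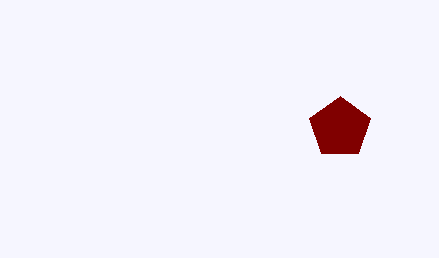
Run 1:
center_x = 340; center_y = 128; radius = 32; color = 'maroon'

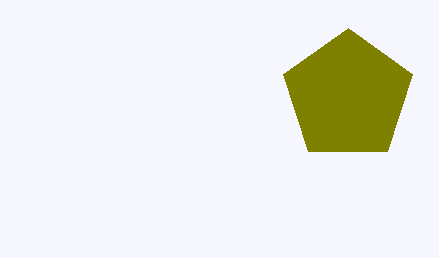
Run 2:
center_x = 348
center_y = 96
radius = 68
color = 'olive'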